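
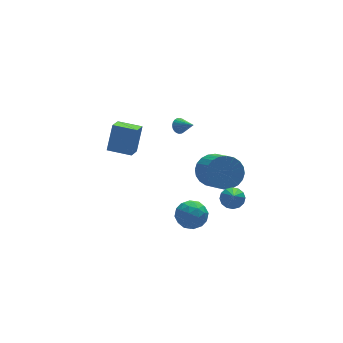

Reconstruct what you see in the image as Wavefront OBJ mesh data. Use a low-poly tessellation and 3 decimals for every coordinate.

v -0.928 -2.171 -1.142
v -0.015 -1.952 -0.909
v -0.785 -3.548 -0.411
v 0.128 -3.329 -0.178
v -0.605 -2.848 0.232
v -0.693 -1.997 -0.22
v -0.107 -3.503 -1.1
v -0.195 -2.652 -1.552
v 0.492 -2.776 -0.882
v 0.185 -2.371 -0.059
v -0.985 -3.129 -1.261
v -1.292 -2.724 -0.438
v -0.484 -1.941 -1.09
v -0.316 -3.559 -0.23
v -0.747 -3.276 0.01
v -0.21 -3.148 0.148
v -0.882 -1.967 -0.685
v -0.346 -1.839 -0.548
v -0.693 -2.365 0.123
v -0.454 -3.661 -0.772
v 0.082 -3.533 -0.635
v -0.59 -2.352 -1.468
v -0.053 -2.224 -1.33
v -0.107 -3.135 -1.443
v 0.351 -2.296 -0.937
v 0.435 -3.105 -0.507
v 0.297 -3.208 -1.049
v 0.245 -2.708 -1.315
v 0.17 -2.058 -0.453
v 0.254 -2.867 -0.024
v -0.177 -2.585 0.217
v -0.228 -2.084 -0.048
v 0.468 -2.542 -0.438
v -1.054 -2.633 -1.296
v -0.97 -3.442 -0.867
v -0.572 -3.416 -1.272
v -0.623 -2.915 -1.537
v -1.235 -2.395 -0.813
v -1.151 -3.204 -0.383
v -1.045 -2.792 -0.005
v -1.097 -2.292 -0.271
v -1.268 -2.958 -0.882
v 2.073 0.02 0.089
v 2.587 -0.544 -0.69
v 2.522 -2.264 0.513
v 2.007 -1.7 1.291
v 2.916 -0.397 -0.462
v 2.85 -2.117 0.741
v 3.116 -0.187 -0.151
v 3.05 -1.908 1.052
v 3.157 0.054 0.197
v 3.091 -1.666 1.399
v 3.033 0.29 0.528
v 2.967 -1.43 1.731
v 2.763 0.486 0.792
v 2.697 -1.235 1.995
v 2.388 0.61 0.949
v 2.322 -1.11 2.152
v 1.965 0.644 0.976
v 1.899 -1.076 2.178
v 1.558 0.584 0.867
v 1.493 -1.136 2.07
v 1.23 0.437 0.639
v 1.164 -1.283 1.842
v 1.03 0.228 0.328
v 0.964 -1.493 1.531
v 0.989 -0.014 -0.019
v 0.923 -1.734 1.183
v 1.113 -0.25 -0.351
v 1.047 -1.97 0.852
v 1.383 -0.445 -0.615
v 1.317 -2.166 0.588
v 1.758 -0.57 -0.772
v 1.692 -2.29 0.431
v 2.181 -0.604 -0.798
v 2.115 -2.324 0.404
v -2.394 0.949 2.074
v -1.854 1.444 3.653
v -3.495 1.841 2.171
v -2.955 2.336 3.75
v -1.805 1.724 1.63
v -1.265 2.219 3.209
v -2.906 2.616 1.727
v -2.366 3.111 3.306
v 1.695 -3.386 0.588
v 2.161 -3.099 1.008
v 1.245 -4.534 1.872
v 1.859 -2.916 1.066
v 1.514 -2.859 0.996
v 1.217 -2.944 0.816
v 1.047 -3.147 0.576
v 1.052 -3.414 0.339
v 1.228 -3.673 0.168
v 1.53 -3.856 0.11
v 1.875 -3.913 0.18
v 2.172 -3.828 0.36
v 2.342 -3.625 0.6
v 2.337 -3.358 0.837
v 1.738 4.24 0.795
v 2.23 4.442 0.703
v 2.222 3.34 1.405
v 2.18 4.538 0.884
v 2.062 4.588 1.052
v 1.895 4.585 1.18
v 1.704 4.53 1.25
v 1.518 4.43 1.25
v 1.366 4.302 1.182
v 1.27 4.164 1.054
v 1.246 4.038 0.887
v 1.296 3.942 0.706
v 1.414 3.892 0.539
v 1.581 3.895 0.41
v 1.772 3.951 0.341
v 1.958 4.05 0.34
v 2.11 4.178 0.409
v 2.206 4.316 0.536
f 1 38 17
f 38 12 41
f 17 41 6
f 38 41 17
f 1 17 13
f 17 6 18
f 13 18 2
f 17 18 13
f 1 13 22
f 13 2 23
f 22 23 8
f 13 23 22
f 1 22 34
f 22 8 37
f 34 37 11
f 22 37 34
f 1 34 38
f 34 11 42
f 38 42 12
f 34 42 38
f 2 18 29
f 18 6 32
f 29 32 10
f 18 32 29
f 6 41 19
f 41 12 40
f 19 40 5
f 41 40 19
f 12 42 39
f 42 11 35
f 39 35 3
f 42 35 39
f 11 37 36
f 37 8 24
f 36 24 7
f 37 24 36
f 8 23 28
f 23 2 25
f 28 25 9
f 23 25 28
f 4 30 16
f 30 10 31
f 16 31 5
f 30 31 16
f 4 16 14
f 16 5 15
f 14 15 3
f 16 15 14
f 4 14 21
f 14 3 20
f 21 20 7
f 14 20 21
f 4 21 26
f 21 7 27
f 26 27 9
f 21 27 26
f 4 26 30
f 26 9 33
f 30 33 10
f 26 33 30
f 5 31 19
f 31 10 32
f 19 32 6
f 31 32 19
f 3 15 39
f 15 5 40
f 39 40 12
f 15 40 39
f 7 20 36
f 20 3 35
f 36 35 11
f 20 35 36
f 9 27 28
f 27 7 24
f 28 24 8
f 27 24 28
f 10 33 29
f 33 9 25
f 29 25 2
f 33 25 29
f 44 43 47
f 44 47 45
f 45 47 48
f 45 48 46
f 47 43 49
f 47 49 48
f 48 49 50
f 48 50 46
f 49 43 51
f 49 51 50
f 50 51 52
f 50 52 46
f 51 43 53
f 51 53 52
f 52 53 54
f 52 54 46
f 53 43 55
f 53 55 54
f 54 55 56
f 54 56 46
f 55 43 57
f 55 57 56
f 56 57 58
f 56 58 46
f 57 43 59
f 57 59 58
f 58 59 60
f 58 60 46
f 59 43 61
f 59 61 60
f 60 61 62
f 60 62 46
f 61 43 63
f 61 63 62
f 62 63 64
f 62 64 46
f 63 43 65
f 63 65 64
f 64 65 66
f 64 66 46
f 65 43 67
f 65 67 66
f 66 67 68
f 66 68 46
f 67 43 69
f 67 69 68
f 68 69 70
f 68 70 46
f 69 43 71
f 69 71 70
f 70 71 72
f 70 72 46
f 71 43 73
f 71 73 72
f 72 73 74
f 72 74 46
f 73 43 75
f 73 75 74
f 74 75 76
f 74 76 46
f 75 43 44
f 75 44 76
f 76 44 45
f 76 45 46
f 78 80 77
f 81 78 77
f 77 80 79
f 79 81 77
f 78 84 80
f 82 78 81
f 82 84 78
f 80 84 79
f 83 81 79
f 79 84 83
f 83 82 81
f 84 82 83
f 86 85 88
f 86 88 87
f 88 85 89
f 88 89 87
f 89 85 90
f 89 90 87
f 90 85 91
f 90 91 87
f 91 85 92
f 91 92 87
f 92 85 93
f 92 93 87
f 93 85 94
f 93 94 87
f 94 85 95
f 94 95 87
f 95 85 96
f 95 96 87
f 96 85 97
f 96 97 87
f 97 85 98
f 97 98 87
f 98 85 86
f 98 86 87
f 100 99 102
f 100 102 101
f 102 99 103
f 102 103 101
f 103 99 104
f 103 104 101
f 104 99 105
f 104 105 101
f 105 99 106
f 105 106 101
f 106 99 107
f 106 107 101
f 107 99 108
f 107 108 101
f 108 99 109
f 108 109 101
f 109 99 110
f 109 110 101
f 110 99 111
f 110 111 101
f 111 99 112
f 111 112 101
f 112 99 113
f 112 113 101
f 113 99 114
f 113 114 101
f 114 99 115
f 114 115 101
f 115 99 116
f 115 116 101
f 116 99 100
f 116 100 101



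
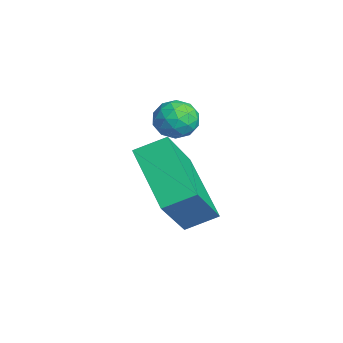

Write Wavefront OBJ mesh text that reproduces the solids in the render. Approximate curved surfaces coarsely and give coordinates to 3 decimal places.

v 1.445 1.332 -4.36
v 2.47 0.539 -2.837
v 1.502 2.233 -3.929
v 2.527 1.44 -2.405
v 3.313 1.72 -5.415
v 4.338 0.927 -3.891
v 3.37 2.621 -4.983
v 4.395 1.828 -3.46
v 2.674 2.104 -1.395
v 3.07 1.607 -1.481
v 2.01 1.693 -2.079
v 2.406 1.196 -2.165
v 2.097 1.268 -1.607
v 2.508 1.522 -1.185
v 2.572 1.778 -2.375
v 2.983 2.032 -1.953
v 3.007 1.406 -2.087
v 2.714 1.09 -1.612
v 2.366 2.21 -1.948
v 2.073 1.894 -1.473
v 2.93 1.892 -1.378
v 2.15 1.408 -2.182
v 1.968 1.45 -1.854
v 2.201 1.158 -1.904
v 2.6 1.841 -1.204
v 2.833 1.549 -1.254
v 2.261 1.35 -1.328
v 2.247 1.751 -2.306
v 2.48 1.459 -2.356
v 2.879 2.142 -1.656
v 3.112 1.85 -1.706
v 2.819 1.95 -2.232
v 3.126 1.481 -1.785
v 2.736 1.239 -2.186
v 2.834 1.582 -2.31
v 3.075 1.731 -2.062
v 2.954 1.296 -1.505
v 2.563 1.054 -1.907
v 2.382 1.096 -1.579
v 2.623 1.245 -1.331
v 2.917 1.177 -1.861
v 2.517 2.246 -1.653
v 2.126 2.004 -2.055
v 2.457 2.055 -2.229
v 2.698 2.204 -1.981
v 2.344 2.061 -1.374
v 1.954 1.819 -1.775
v 2.005 1.569 -1.498
v 2.246 1.718 -1.25
v 2.163 2.123 -1.699
f 2 4 1
f 5 2 1
f 1 4 3
f 3 5 1
f 2 8 4
f 6 2 5
f 6 8 2
f 4 8 3
f 7 5 3
f 3 8 7
f 7 6 5
f 8 6 7
f 9 46 25
f 46 20 49
f 25 49 14
f 46 49 25
f 9 25 21
f 25 14 26
f 21 26 10
f 25 26 21
f 9 21 30
f 21 10 31
f 30 31 16
f 21 31 30
f 9 30 42
f 30 16 45
f 42 45 19
f 30 45 42
f 9 42 46
f 42 19 50
f 46 50 20
f 42 50 46
f 10 26 37
f 26 14 40
f 37 40 18
f 26 40 37
f 14 49 27
f 49 20 48
f 27 48 13
f 49 48 27
f 20 50 47
f 50 19 43
f 47 43 11
f 50 43 47
f 19 45 44
f 45 16 32
f 44 32 15
f 45 32 44
f 16 31 36
f 31 10 33
f 36 33 17
f 31 33 36
f 12 38 24
f 38 18 39
f 24 39 13
f 38 39 24
f 12 24 22
f 24 13 23
f 22 23 11
f 24 23 22
f 12 22 29
f 22 11 28
f 29 28 15
f 22 28 29
f 12 29 34
f 29 15 35
f 34 35 17
f 29 35 34
f 12 34 38
f 34 17 41
f 38 41 18
f 34 41 38
f 13 39 27
f 39 18 40
f 27 40 14
f 39 40 27
f 11 23 47
f 23 13 48
f 47 48 20
f 23 48 47
f 15 28 44
f 28 11 43
f 44 43 19
f 28 43 44
f 17 35 36
f 35 15 32
f 36 32 16
f 35 32 36
f 18 41 37
f 41 17 33
f 37 33 10
f 41 33 37



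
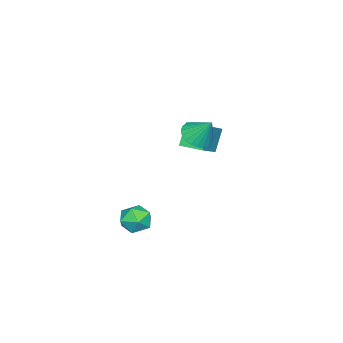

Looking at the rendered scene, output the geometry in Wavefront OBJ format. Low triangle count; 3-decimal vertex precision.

v -4.824 -1.75 -0.334
v -3.546 -1.712 0.469
v -4.848 -0.69 -0.347
v -3.57 -0.652 0.456
v -4.17 -1.748 -1.376
v -2.892 -1.71 -0.573
v -4.194 -0.688 -1.389
v -2.916 -0.65 -0.586
v 1.332 -0.843 -2.786
v 1.824 -1.386 -2.975
v 0.736 -1.634 -2.065
v 1.228 -2.177 -2.254
v 1.453 -1.594 -1.826
v 1.822 -1.106 -2.272
v 0.738 -1.914 -2.768
v 1.107 -1.426 -3.214
v 1.457 -2.048 -2.964
v 1.899 -1.851 -2.382
v 0.661 -1.169 -2.658
v 1.103 -0.972 -2.076
v -2.714 -0.802 0.387
v -2.295 -0.327 -0.015
v -2.586 -0.078 1.373
v -2.563 -0.219 -0.06
v -2.854 -0.199 -0.037
v -3.123 -0.271 0.051
v -3.331 -0.424 0.189
v -3.444 -0.634 0.358
v -3.447 -0.87 0.532
v -3.337 -1.095 0.683
v -3.133 -1.276 0.789
v -2.865 -1.385 0.834
v -2.574 -1.404 0.811
v -2.304 -1.332 0.723
v -2.097 -1.18 0.584
v -1.983 -0.969 0.415
v -1.981 -0.734 0.242
v -2.09 -0.508 0.091
f 2 4 1
f 5 2 1
f 1 4 3
f 3 5 1
f 2 8 4
f 6 2 5
f 6 8 2
f 4 8 3
f 7 5 3
f 3 8 7
f 7 6 5
f 8 6 7
f 9 20 14
f 9 14 10
f 9 10 16
f 9 16 19
f 9 19 20
f 10 14 18
f 14 20 13
f 20 19 11
f 19 16 15
f 16 10 17
f 12 18 13
f 12 13 11
f 12 11 15
f 12 15 17
f 12 17 18
f 13 18 14
f 11 13 20
f 15 11 19
f 17 15 16
f 18 17 10
f 22 21 24
f 22 24 23
f 24 21 25
f 24 25 23
f 25 21 26
f 25 26 23
f 26 21 27
f 26 27 23
f 27 21 28
f 27 28 23
f 28 21 29
f 28 29 23
f 29 21 30
f 29 30 23
f 30 21 31
f 30 31 23
f 31 21 32
f 31 32 23
f 32 21 33
f 32 33 23
f 33 21 34
f 33 34 23
f 34 21 35
f 34 35 23
f 35 21 36
f 35 36 23
f 36 21 37
f 36 37 23
f 37 21 38
f 37 38 23
f 38 21 22
f 38 22 23



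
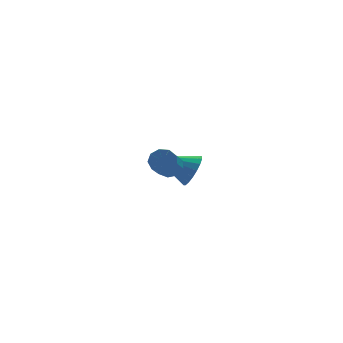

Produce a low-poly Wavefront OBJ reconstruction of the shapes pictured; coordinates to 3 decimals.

v -0.569 -3.079 2.545
v -0.079 -3.151 2.76
v -0.721 -4.453 3.789
v -1.211 -4.381 3.575
v -0.267 -2.902 2.957
v -0.91 -4.204 3.986
v -0.597 -2.736 2.962
v -1.24 -4.038 3.991
v -0.914 -2.73 2.771
v -1.556 -4.033 3.8
v -1.069 -2.888 2.475
v -1.711 -4.19 3.504
v -0.99 -3.134 2.212
v -1.632 -4.437 3.241
v -0.714 -3.355 2.105
v -1.356 -4.658 3.134
v -0.37 -3.447 2.204
v -1.012 -4.749 3.233
v -0.119 -3.366 2.463
v -0.761 -4.668 3.492
v 1.551 0.771 -0.043
v 1.964 0.906 0.64
v 0.149 1.289 0.703
v 1.989 1.221 0.468
v 1.927 1.448 0.194
v 1.791 1.541 -0.126
v 1.606 1.481 -0.43
v 1.411 1.28 -0.658
v 1.244 0.979 -0.763
v 1.137 0.637 -0.727
v 1.112 0.321 -0.554
v 1.174 0.095 -0.281
v 1.311 0.002 0.039
v 1.495 0.062 0.344
v 1.69 0.262 0.571
v 1.858 0.563 0.677
f 2 1 5
f 2 5 3
f 3 5 6
f 3 6 4
f 5 1 7
f 5 7 6
f 6 7 8
f 6 8 4
f 7 1 9
f 7 9 8
f 8 9 10
f 8 10 4
f 9 1 11
f 9 11 10
f 10 11 12
f 10 12 4
f 11 1 13
f 11 13 12
f 12 13 14
f 12 14 4
f 13 1 15
f 13 15 14
f 14 15 16
f 14 16 4
f 15 1 17
f 15 17 16
f 16 17 18
f 16 18 4
f 17 1 19
f 17 19 18
f 18 19 20
f 18 20 4
f 19 1 2
f 19 2 20
f 20 2 3
f 20 3 4
f 22 21 24
f 22 24 23
f 24 21 25
f 24 25 23
f 25 21 26
f 25 26 23
f 26 21 27
f 26 27 23
f 27 21 28
f 27 28 23
f 28 21 29
f 28 29 23
f 29 21 30
f 29 30 23
f 30 21 31
f 30 31 23
f 31 21 32
f 31 32 23
f 32 21 33
f 32 33 23
f 33 21 34
f 33 34 23
f 34 21 35
f 34 35 23
f 35 21 36
f 35 36 23
f 36 21 22
f 36 22 23



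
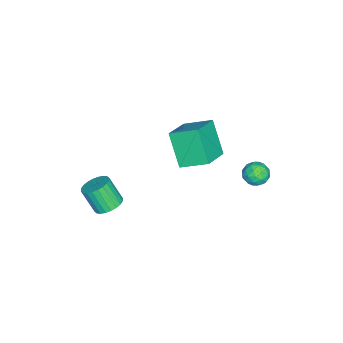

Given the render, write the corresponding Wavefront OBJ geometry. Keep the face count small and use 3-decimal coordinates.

v 2.606 -2.516 1.271
v 3.254 -2.875 1.148
v 3.081 -3.603 2.367
v 2.434 -3.244 2.489
v 3.345 -2.642 1.3
v 3.172 -3.37 2.519
v 3.324 -2.39 1.448
v 3.151 -3.118 2.666
v 3.194 -2.157 1.568
v 3.021 -2.885 2.787
v 2.974 -1.979 1.643
v 2.802 -2.707 2.862
v 2.699 -1.883 1.662
v 2.526 -2.611 2.881
v 2.409 -1.883 1.621
v 2.236 -2.611 2.84
v 2.149 -1.979 1.526
v 1.976 -2.707 2.745
v 1.959 -2.157 1.393
v 1.786 -2.885 2.612
v 1.868 -2.39 1.241
v 1.695 -3.118 2.46
v 1.889 -2.642 1.094
v 1.716 -3.37 2.312
v 2.019 -2.875 0.973
v 1.846 -3.603 2.192
v 2.238 -3.053 0.898
v 2.066 -3.781 2.117
v 2.514 -3.149 0.879
v 2.341 -3.877 2.098
v 2.804 -3.149 0.92
v 2.631 -3.877 2.139
v 3.064 -3.053 1.015
v 2.891 -3.781 2.234
v -0.329 -0.554 4.719
v -0.459 0.854 5.377
v -1.936 -0.357 3.979
v -2.066 1.051 4.637
v 0.506 0.269 3.123
v 0.376 1.677 3.781
v -1.101 0.466 2.383
v -1.231 1.874 3.041
v -2.437 3.318 1.645
v -1.92 3.8 1.808
v -1.76 2.88 0.792
v -1.243 3.362 0.955
v -1.396 2.825 1.418
v -1.815 3.096 1.945
v -1.865 3.584 0.655
v -2.284 3.855 1.182
v -1.567 3.965 1.196
v -1.277 3.496 1.667
v -2.403 3.184 0.933
v -2.113 2.715 1.404
v -2.238 3.598 1.801
v -1.442 3.082 0.799
v -1.532 2.767 1.071
v -1.228 3.05 1.166
v -2.176 3.184 1.882
v -1.872 3.467 1.977
v -1.564 2.894 1.748
v -1.808 3.213 0.623
v -1.504 3.496 0.718
v -2.452 3.63 1.434
v -2.148 3.913 1.529
v -2.116 3.786 0.852
v -1.727 3.978 1.537
v -1.328 3.72 1.036
v -1.694 3.851 0.86
v -1.94 4.01 1.169
v -1.556 3.702 1.814
v -1.158 3.444 1.313
v -1.248 3.129 1.585
v -1.494 3.288 1.895
v -1.348 3.799 1.455
v -2.522 3.236 1.287
v -2.124 2.978 0.786
v -2.186 3.392 0.705
v -2.432 3.551 1.015
v -2.352 2.96 1.564
v -1.953 2.702 1.063
v -1.74 2.67 1.431
v -1.986 2.829 1.74
v -2.332 2.881 1.145
f 2 1 5
f 2 5 3
f 3 5 6
f 3 6 4
f 5 1 7
f 5 7 6
f 6 7 8
f 6 8 4
f 7 1 9
f 7 9 8
f 8 9 10
f 8 10 4
f 9 1 11
f 9 11 10
f 10 11 12
f 10 12 4
f 11 1 13
f 11 13 12
f 12 13 14
f 12 14 4
f 13 1 15
f 13 15 14
f 14 15 16
f 14 16 4
f 15 1 17
f 15 17 16
f 16 17 18
f 16 18 4
f 17 1 19
f 17 19 18
f 18 19 20
f 18 20 4
f 19 1 21
f 19 21 20
f 20 21 22
f 20 22 4
f 21 1 23
f 21 23 22
f 22 23 24
f 22 24 4
f 23 1 25
f 23 25 24
f 24 25 26
f 24 26 4
f 25 1 27
f 25 27 26
f 26 27 28
f 26 28 4
f 27 1 29
f 27 29 28
f 28 29 30
f 28 30 4
f 29 1 31
f 29 31 30
f 30 31 32
f 30 32 4
f 31 1 33
f 31 33 32
f 32 33 34
f 32 34 4
f 33 1 2
f 33 2 34
f 34 2 3
f 34 3 4
f 36 38 35
f 39 36 35
f 35 38 37
f 37 39 35
f 36 42 38
f 40 36 39
f 40 42 36
f 38 42 37
f 41 39 37
f 37 42 41
f 41 40 39
f 42 40 41
f 43 80 59
f 80 54 83
f 59 83 48
f 80 83 59
f 43 59 55
f 59 48 60
f 55 60 44
f 59 60 55
f 43 55 64
f 55 44 65
f 64 65 50
f 55 65 64
f 43 64 76
f 64 50 79
f 76 79 53
f 64 79 76
f 43 76 80
f 76 53 84
f 80 84 54
f 76 84 80
f 44 60 71
f 60 48 74
f 71 74 52
f 60 74 71
f 48 83 61
f 83 54 82
f 61 82 47
f 83 82 61
f 54 84 81
f 84 53 77
f 81 77 45
f 84 77 81
f 53 79 78
f 79 50 66
f 78 66 49
f 79 66 78
f 50 65 70
f 65 44 67
f 70 67 51
f 65 67 70
f 46 72 58
f 72 52 73
f 58 73 47
f 72 73 58
f 46 58 56
f 58 47 57
f 56 57 45
f 58 57 56
f 46 56 63
f 56 45 62
f 63 62 49
f 56 62 63
f 46 63 68
f 63 49 69
f 68 69 51
f 63 69 68
f 46 68 72
f 68 51 75
f 72 75 52
f 68 75 72
f 47 73 61
f 73 52 74
f 61 74 48
f 73 74 61
f 45 57 81
f 57 47 82
f 81 82 54
f 57 82 81
f 49 62 78
f 62 45 77
f 78 77 53
f 62 77 78
f 51 69 70
f 69 49 66
f 70 66 50
f 69 66 70
f 52 75 71
f 75 51 67
f 71 67 44
f 75 67 71



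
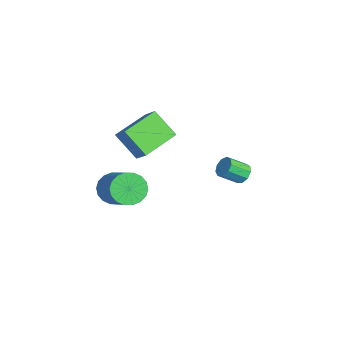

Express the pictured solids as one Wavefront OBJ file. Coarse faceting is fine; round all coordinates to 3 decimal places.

v -1.435 -2.903 1.814
v -1.039 -3.533 1.402
v 0.71 -3.267 2.674
v 0.315 -2.637 3.086
v -0.941 -3.227 1.202
v 0.809 -2.961 2.475
v -0.94 -2.857 1.124
v 0.809 -2.59 2.397
v -1.038 -2.496 1.182
v 0.712 -2.23 2.455
v -1.214 -2.216 1.366
v 0.536 -1.949 2.638
v -1.433 -2.071 1.638
v 0.316 -1.805 2.91
v -1.653 -2.092 1.945
v 0.096 -1.826 3.217
v -1.83 -2.273 2.226
v -0.081 -2.007 3.498
v -1.929 -2.579 2.425
v -0.179 -2.313 3.698
v -1.929 -2.95 2.503
v -0.18 -2.683 3.776
v -1.832 -3.31 2.445
v -0.082 -3.044 3.718
v -1.656 -3.591 2.262
v 0.094 -3.324 3.534
v -1.436 -3.735 1.99
v 0.313 -3.469 3.262
v -1.216 -3.714 1.683
v 0.533 -3.448 2.955
v -3.079 -1.605 2.365
v -3.878 -2.395 3.517
v -4.093 -0.009 2.754
v -4.893 -0.8 3.907
v -2.367 -1.32 3.053
v -3.167 -2.111 4.206
v -3.382 0.275 3.443
v -4.181 -0.515 4.595
v -3.121 3.31 0.433
v -2.76 3.576 0.785
v -2.737 2.656 1.458
v -3.099 2.39 1.107
v -3.127 3.646 0.893
v -3.105 2.727 1.567
v -3.492 3.56 0.787
v -3.47 2.64 1.46
v -3.683 3.356 0.515
v -3.661 2.436 1.188
v -3.612 3.131 0.205
v -3.589 2.211 0.878
v -3.31 2.989 0.002
v -3.288 2.07 0.675
v -2.921 2.998 0.001
v -2.898 2.078 0.674
v -2.625 3.153 0.202
v -2.602 2.233 0.875
v -2.561 3.381 0.512
v -2.539 2.461 1.185
f 2 1 5
f 2 5 3
f 3 5 6
f 3 6 4
f 5 1 7
f 5 7 6
f 6 7 8
f 6 8 4
f 7 1 9
f 7 9 8
f 8 9 10
f 8 10 4
f 9 1 11
f 9 11 10
f 10 11 12
f 10 12 4
f 11 1 13
f 11 13 12
f 12 13 14
f 12 14 4
f 13 1 15
f 13 15 14
f 14 15 16
f 14 16 4
f 15 1 17
f 15 17 16
f 16 17 18
f 16 18 4
f 17 1 19
f 17 19 18
f 18 19 20
f 18 20 4
f 19 1 21
f 19 21 20
f 20 21 22
f 20 22 4
f 21 1 23
f 21 23 22
f 22 23 24
f 22 24 4
f 23 1 25
f 23 25 24
f 24 25 26
f 24 26 4
f 25 1 27
f 25 27 26
f 26 27 28
f 26 28 4
f 27 1 29
f 27 29 28
f 28 29 30
f 28 30 4
f 29 1 2
f 29 2 30
f 30 2 3
f 30 3 4
f 32 34 31
f 35 32 31
f 31 34 33
f 33 35 31
f 32 38 34
f 36 32 35
f 36 38 32
f 34 38 33
f 37 35 33
f 33 38 37
f 37 36 35
f 38 36 37
f 40 39 43
f 40 43 41
f 41 43 44
f 41 44 42
f 43 39 45
f 43 45 44
f 44 45 46
f 44 46 42
f 45 39 47
f 45 47 46
f 46 47 48
f 46 48 42
f 47 39 49
f 47 49 48
f 48 49 50
f 48 50 42
f 49 39 51
f 49 51 50
f 50 51 52
f 50 52 42
f 51 39 53
f 51 53 52
f 52 53 54
f 52 54 42
f 53 39 55
f 53 55 54
f 54 55 56
f 54 56 42
f 55 39 57
f 55 57 56
f 56 57 58
f 56 58 42
f 57 39 40
f 57 40 58
f 58 40 41
f 58 41 42



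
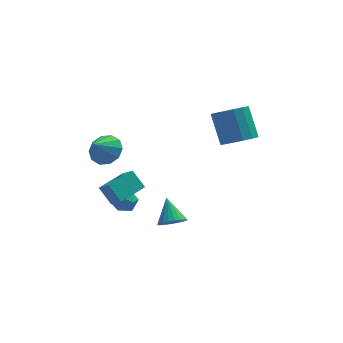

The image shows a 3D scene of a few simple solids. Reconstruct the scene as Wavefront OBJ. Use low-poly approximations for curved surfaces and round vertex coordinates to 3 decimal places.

v 4 0.083 1.41
v 4.482 0.916 0.898
v 4.102 2.169 2.578
v 3.62 1.337 3.09
v 3.939 0.949 0.75
v 3.558 2.202 2.43
v 3.412 0.75 0.78
v 3.031 2.003 2.459
v 3.042 0.372 0.978
v 2.662 1.625 2.658
v 2.929 -0.083 1.292
v 2.549 1.17 2.972
v 3.104 -0.493 1.637
v 2.723 0.76 3.317
v 3.518 -0.749 1.922
v 3.138 0.504 3.602
v 4.062 -0.782 2.07
v 3.681 0.471 3.75
v 4.589 -0.583 2.041
v 4.208 0.67 3.72
v 4.958 -0.205 1.842
v 4.578 1.048 3.522
v 5.071 0.25 1.528
v 4.691 1.503 3.208
v 4.897 0.66 1.183
v 4.516 1.913 2.863
v -3.307 -2.41 -1.273
v -3.904 -1.832 -0.313
v -1.905 -1.263 -1.092
v -2.503 -0.685 -0.132
v -2.837 -3.095 -0.568
v -3.435 -2.517 0.392
v -1.436 -1.948 -0.387
v -2.033 -1.37 0.573
v -3.207 1.984 -0.11
v -2.393 2.136 0.536
v -3.953 1.216 1.01
v -2.802 2.636 0.607
v -3.365 2.886 0.403
v -3.867 2.792 0.004
v -4.118 2.389 -0.439
v -4.02 1.832 -0.756
v -3.612 1.332 -0.827
v -3.049 1.082 -0.624
v -2.546 1.176 -0.224
v -2.296 1.579 0.219
v 0.032 -2.121 -3.372
v 0.853 -1.949 -3.42
v -0.152 -0.919 -2.228
v 0.72 -1.737 -3.664
v 0.469 -1.592 -3.858
v 0.141 -1.538 -3.967
v -0.205 -1.584 -3.974
v -0.51 -1.724 -3.876
v -0.721 -1.932 -3.692
v -0.802 -2.173 -3.452
v -0.739 -2.405 -3.199
v -0.543 -2.587 -2.975
v -0.247 -2.689 -2.82
v 0.098 -2.693 -2.761
v 0.43 -2.598 -2.807
v 0.694 -2.42 -2.951
v 0.844 -2.191 -3.168
v -2.01 1.221 -4.334
v -1.504 0.921 -3.719
v -3.116 0.779 -3.641
v -2.61 0.479 -3.026
v -2.689 1.319 -3.139
v -2.006 1.592 -3.568
v -2.614 0.108 -3.792
v -1.931 0.381 -4.221
v -1.877 0.233 -3.384
v -1.924 0.981 -2.98
v -2.696 0.719 -4.38
v -2.743 1.467 -3.976
f 2 1 5
f 2 5 3
f 3 5 6
f 3 6 4
f 5 1 7
f 5 7 6
f 6 7 8
f 6 8 4
f 7 1 9
f 7 9 8
f 8 9 10
f 8 10 4
f 9 1 11
f 9 11 10
f 10 11 12
f 10 12 4
f 11 1 13
f 11 13 12
f 12 13 14
f 12 14 4
f 13 1 15
f 13 15 14
f 14 15 16
f 14 16 4
f 15 1 17
f 15 17 16
f 16 17 18
f 16 18 4
f 17 1 19
f 17 19 18
f 18 19 20
f 18 20 4
f 19 1 21
f 19 21 20
f 20 21 22
f 20 22 4
f 21 1 23
f 21 23 22
f 22 23 24
f 22 24 4
f 23 1 25
f 23 25 24
f 24 25 26
f 24 26 4
f 25 1 2
f 25 2 26
f 26 2 3
f 26 3 4
f 28 30 27
f 31 28 27
f 27 30 29
f 29 31 27
f 28 34 30
f 32 28 31
f 32 34 28
f 30 34 29
f 33 31 29
f 29 34 33
f 33 32 31
f 34 32 33
f 36 35 38
f 36 38 37
f 38 35 39
f 38 39 37
f 39 35 40
f 39 40 37
f 40 35 41
f 40 41 37
f 41 35 42
f 41 42 37
f 42 35 43
f 42 43 37
f 43 35 44
f 43 44 37
f 44 35 45
f 44 45 37
f 45 35 46
f 45 46 37
f 46 35 36
f 46 36 37
f 48 47 50
f 48 50 49
f 50 47 51
f 50 51 49
f 51 47 52
f 51 52 49
f 52 47 53
f 52 53 49
f 53 47 54
f 53 54 49
f 54 47 55
f 54 55 49
f 55 47 56
f 55 56 49
f 56 47 57
f 56 57 49
f 57 47 58
f 57 58 49
f 58 47 59
f 58 59 49
f 59 47 60
f 59 60 49
f 60 47 61
f 60 61 49
f 61 47 62
f 61 62 49
f 62 47 63
f 62 63 49
f 63 47 48
f 63 48 49
f 64 75 69
f 64 69 65
f 64 65 71
f 64 71 74
f 64 74 75
f 65 69 73
f 69 75 68
f 75 74 66
f 74 71 70
f 71 65 72
f 67 73 68
f 67 68 66
f 67 66 70
f 67 70 72
f 67 72 73
f 68 73 69
f 66 68 75
f 70 66 74
f 72 70 71
f 73 72 65



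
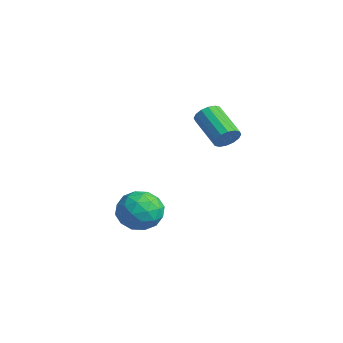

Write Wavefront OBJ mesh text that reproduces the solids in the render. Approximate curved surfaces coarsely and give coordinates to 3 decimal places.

v 0.498 -1.523 -0.165
v 1.467 -1.754 -0.938
v -0.247 -3.386 -0.542
v 0.722 -3.617 -1.315
v 0.916 -3.519 -0.072
v 1.377 -2.368 0.161
v -0.157 -2.772 -1.641
v 0.304 -1.621 -1.408
v 1.063 -2.526 -1.85
v 1.726 -2.988 -0.881
v -0.506 -2.152 -0.599
v 0.157 -2.614 0.37
v 1.048 -1.475 -0.518
v 0.172 -3.665 -0.962
v 0.286 -3.607 -0.231
v 0.856 -3.743 -0.686
v 0.995 -1.836 0.128
v 1.565 -1.971 -0.327
v 1.241 -3.009 0.182
v -0.345 -3.169 -1.153
v 0.225 -3.304 -1.608
v 0.364 -1.397 -0.794
v 0.934 -1.533 -1.249
v -0.021 -2.131 -1.662
v 1.38 -2.065 -1.509
v 0.942 -3.16 -1.731
v 0.425 -2.663 -1.922
v 0.696 -1.987 -1.785
v 1.77 -2.336 -0.94
v 1.332 -3.431 -1.161
v 1.446 -3.373 -0.431
v 1.717 -2.697 -0.294
v 1.532 -2.79 -1.476
v -0.112 -1.709 -0.319
v -0.55 -2.804 -0.54
v -0.497 -2.443 -1.186
v -0.226 -1.767 -1.049
v 0.278 -1.98 0.251
v -0.16 -3.075 0.029
v 0.524 -3.153 0.305
v 0.795 -2.477 0.442
v -0.312 -2.35 -0.004
v -2.503 3.742 1.646
v -2.113 3.575 2.313
v -4.007 3.412 3.38
v -4.397 3.578 2.714
v -2.15 3.983 2.31
v -4.043 3.819 3.378
v -2.281 4.325 2.13
v -4.174 4.162 3.198
v -2.472 4.512 1.82
v -4.365 4.348 2.888
v -2.671 4.492 1.463
v -4.565 4.328 2.531
v -2.825 4.271 1.156
v -4.719 4.107 2.224
v -2.893 3.908 0.98
v -4.787 3.745 2.047
v -2.857 3.501 0.982
v -4.75 3.337 2.05
v -2.726 3.158 1.162
v -4.619 2.995 2.23
v -2.535 2.972 1.472
v -4.428 2.808 2.54
v -2.335 2.992 1.829
v -4.229 2.828 2.897
v -2.181 3.213 2.136
v -4.075 3.049 3.204
f 1 38 17
f 38 12 41
f 17 41 6
f 38 41 17
f 1 17 13
f 17 6 18
f 13 18 2
f 17 18 13
f 1 13 22
f 13 2 23
f 22 23 8
f 13 23 22
f 1 22 34
f 22 8 37
f 34 37 11
f 22 37 34
f 1 34 38
f 34 11 42
f 38 42 12
f 34 42 38
f 2 18 29
f 18 6 32
f 29 32 10
f 18 32 29
f 6 41 19
f 41 12 40
f 19 40 5
f 41 40 19
f 12 42 39
f 42 11 35
f 39 35 3
f 42 35 39
f 11 37 36
f 37 8 24
f 36 24 7
f 37 24 36
f 8 23 28
f 23 2 25
f 28 25 9
f 23 25 28
f 4 30 16
f 30 10 31
f 16 31 5
f 30 31 16
f 4 16 14
f 16 5 15
f 14 15 3
f 16 15 14
f 4 14 21
f 14 3 20
f 21 20 7
f 14 20 21
f 4 21 26
f 21 7 27
f 26 27 9
f 21 27 26
f 4 26 30
f 26 9 33
f 30 33 10
f 26 33 30
f 5 31 19
f 31 10 32
f 19 32 6
f 31 32 19
f 3 15 39
f 15 5 40
f 39 40 12
f 15 40 39
f 7 20 36
f 20 3 35
f 36 35 11
f 20 35 36
f 9 27 28
f 27 7 24
f 28 24 8
f 27 24 28
f 10 33 29
f 33 9 25
f 29 25 2
f 33 25 29
f 44 43 47
f 44 47 45
f 45 47 48
f 45 48 46
f 47 43 49
f 47 49 48
f 48 49 50
f 48 50 46
f 49 43 51
f 49 51 50
f 50 51 52
f 50 52 46
f 51 43 53
f 51 53 52
f 52 53 54
f 52 54 46
f 53 43 55
f 53 55 54
f 54 55 56
f 54 56 46
f 55 43 57
f 55 57 56
f 56 57 58
f 56 58 46
f 57 43 59
f 57 59 58
f 58 59 60
f 58 60 46
f 59 43 61
f 59 61 60
f 60 61 62
f 60 62 46
f 61 43 63
f 61 63 62
f 62 63 64
f 62 64 46
f 63 43 65
f 63 65 64
f 64 65 66
f 64 66 46
f 65 43 67
f 65 67 66
f 66 67 68
f 66 68 46
f 67 43 44
f 67 44 68
f 68 44 45
f 68 45 46



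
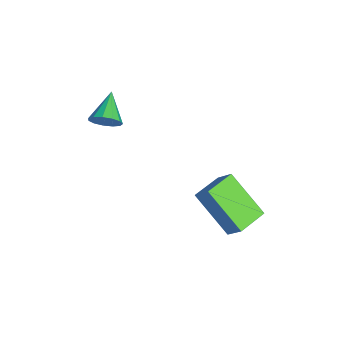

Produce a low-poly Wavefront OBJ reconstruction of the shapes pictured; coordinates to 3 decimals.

v 3.158 3.601 -4.806
v 1.991 2.515 -3.408
v 3.696 4.017 -4.033
v 2.529 2.932 -2.635
v 4.011 2.608 -4.865
v 2.844 1.523 -3.467
v 4.549 3.025 -4.092
v 3.382 1.939 -2.694
v 1.037 -1.6 -0.315
v 1.345 -1.081 -0.047
v -0.137 -1.24 0.335
v 1.202 -0.963 -0.369
v 1.007 -1.047 -0.675
v 0.822 -1.306 -0.866
v 0.705 -1.659 -0.882
v 0.694 -1.993 -0.719
v 0.791 -2.202 -0.427
v 0.967 -2.219 -0.1
v 1.165 -2.04 0.159
v 1.323 -1.721 0.267
v 1.39 -1.364 0.191
f 2 4 1
f 5 2 1
f 1 4 3
f 3 5 1
f 2 8 4
f 6 2 5
f 6 8 2
f 4 8 3
f 7 5 3
f 3 8 7
f 7 6 5
f 8 6 7
f 10 9 12
f 10 12 11
f 12 9 13
f 12 13 11
f 13 9 14
f 13 14 11
f 14 9 15
f 14 15 11
f 15 9 16
f 15 16 11
f 16 9 17
f 16 17 11
f 17 9 18
f 17 18 11
f 18 9 19
f 18 19 11
f 19 9 20
f 19 20 11
f 20 9 21
f 20 21 11
f 21 9 10
f 21 10 11



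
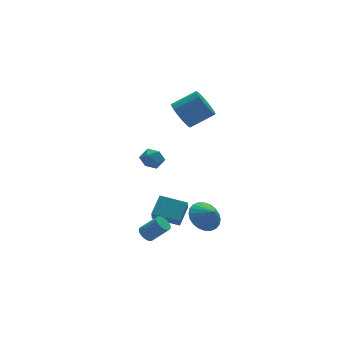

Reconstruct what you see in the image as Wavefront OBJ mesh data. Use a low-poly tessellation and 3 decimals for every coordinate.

v -0.96 0.708 -0.539
v -0.365 0.823 -0.034
v -0.235 -0.103 -1.206
v 0.36 0.012 -0.701
v -0.287 -0.374 -0.467
v -0.735 0.127 -0.055
v 0.135 0.593 -1.185
v -0.313 1.094 -0.773
v 0.311 0.752 -0.433
v 0.051 0.155 0.01
v -0.651 0.565 -1.25
v -0.911 -0.032 -0.807
v -0.023 -2.785 -4.442
v -0.258 -3.26 -3.678
v -1.263 -1.704 -4.153
v -1.498 -2.179 -3.389
v 0.858 -1.981 -3.671
v 0.623 -2.456 -2.907
v -0.382 -0.9 -3.382
v -0.617 -1.375 -2.618
v -2.305 -3.229 -4.197
v -1.92 -2.844 -4.325
v -1.089 -3.346 -3.33
v -1.475 -3.731 -3.203
v -2.037 -2.738 -4.174
v -1.206 -3.24 -3.179
v -2.195 -2.707 -4.026
v -1.364 -3.209 -3.031
v -2.37 -2.756 -3.905
v -1.539 -3.258 -2.91
v -2.535 -2.877 -3.828
v -1.704 -3.379 -2.833
v -2.665 -3.051 -3.807
v -1.834 -3.553 -2.812
v -2.741 -3.252 -3.846
v -1.91 -3.754 -2.851
v -2.75 -3.45 -3.938
v -1.919 -3.952 -2.943
v -2.691 -3.614 -4.07
v -1.86 -4.116 -3.075
v -2.574 -3.72 -4.221
v -1.743 -4.222 -3.226
v -2.416 -3.751 -4.369
v -1.585 -4.253 -3.374
v -2.241 -3.702 -4.49
v -1.41 -4.204 -3.495
v -2.076 -3.581 -4.567
v -1.245 -4.083 -3.572
v -1.946 -3.407 -4.588
v -1.115 -3.909 -3.593
v -1.87 -3.206 -4.549
v -1.039 -3.708 -3.554
v -1.861 -3.008 -4.457
v -1.03 -3.51 -3.462
v 1.421 0.191 2.61
v 1.957 0.229 1.779
v 3.375 -0.093 2.678
v 2.839 -0.131 3.51
v 1.966 0.621 1.904
v 3.384 0.299 2.804
v 1.881 0.938 2.152
v 3.299 0.617 3.052
v 1.716 1.127 2.479
v 3.134 0.805 3.379
v 1.5 1.153 2.829
v 2.919 0.831 3.728
v 1.271 1.013 3.141
v 2.689 0.692 4.04
v 1.067 0.731 3.361
v 2.486 0.409 4.26
v 0.925 0.356 3.451
v 2.343 0.034 4.351
v 0.868 -0.048 3.396
v 2.286 -0.37 4.296
v 0.907 -0.411 3.205
v 2.325 -0.733 4.105
v 1.035 -0.67 2.911
v 2.453 -0.991 3.811
v 1.229 -0.779 2.565
v 2.648 -1.101 3.465
v 1.457 -0.721 2.227
v 2.875 -1.043 3.127
v 1.678 -0.506 1.955
v 3.096 -0.827 2.855
v 1.855 -0.17 1.797
v 3.273 -0.491 2.696
v 1.661 -2.51 -4.355
v 2.619 -2.623 -4.819
v 1.939 -3.15 -3.625
v 2.69 -2.301 -4.563
v 2.604 -2.011 -4.276
v 2.375 -1.796 -4
v 2.037 -1.69 -3.779
v 1.642 -1.709 -3.646
v 1.25 -1.85 -3.62
v 0.92 -2.091 -3.706
v 0.704 -2.396 -3.892
v 0.633 -2.719 -4.147
v 0.718 -3.009 -4.435
v 0.947 -3.224 -4.71
v 1.285 -3.33 -4.931
v 1.68 -3.311 -5.065
v 2.073 -3.17 -5.09
v 2.402 -2.928 -5.004
f 1 12 6
f 1 6 2
f 1 2 8
f 1 8 11
f 1 11 12
f 2 6 10
f 6 12 5
f 12 11 3
f 11 8 7
f 8 2 9
f 4 10 5
f 4 5 3
f 4 3 7
f 4 7 9
f 4 9 10
f 5 10 6
f 3 5 12
f 7 3 11
f 9 7 8
f 10 9 2
f 14 16 13
f 17 14 13
f 13 16 15
f 15 17 13
f 14 20 16
f 18 14 17
f 18 20 14
f 16 20 15
f 19 17 15
f 15 20 19
f 19 18 17
f 20 18 19
f 22 21 25
f 22 25 23
f 23 25 26
f 23 26 24
f 25 21 27
f 25 27 26
f 26 27 28
f 26 28 24
f 27 21 29
f 27 29 28
f 28 29 30
f 28 30 24
f 29 21 31
f 29 31 30
f 30 31 32
f 30 32 24
f 31 21 33
f 31 33 32
f 32 33 34
f 32 34 24
f 33 21 35
f 33 35 34
f 34 35 36
f 34 36 24
f 35 21 37
f 35 37 36
f 36 37 38
f 36 38 24
f 37 21 39
f 37 39 38
f 38 39 40
f 38 40 24
f 39 21 41
f 39 41 40
f 40 41 42
f 40 42 24
f 41 21 43
f 41 43 42
f 42 43 44
f 42 44 24
f 43 21 45
f 43 45 44
f 44 45 46
f 44 46 24
f 45 21 47
f 45 47 46
f 46 47 48
f 46 48 24
f 47 21 49
f 47 49 48
f 48 49 50
f 48 50 24
f 49 21 51
f 49 51 50
f 50 51 52
f 50 52 24
f 51 21 53
f 51 53 52
f 52 53 54
f 52 54 24
f 53 21 22
f 53 22 54
f 54 22 23
f 54 23 24
f 56 55 59
f 56 59 57
f 57 59 60
f 57 60 58
f 59 55 61
f 59 61 60
f 60 61 62
f 60 62 58
f 61 55 63
f 61 63 62
f 62 63 64
f 62 64 58
f 63 55 65
f 63 65 64
f 64 65 66
f 64 66 58
f 65 55 67
f 65 67 66
f 66 67 68
f 66 68 58
f 67 55 69
f 67 69 68
f 68 69 70
f 68 70 58
f 69 55 71
f 69 71 70
f 70 71 72
f 70 72 58
f 71 55 73
f 71 73 72
f 72 73 74
f 72 74 58
f 73 55 75
f 73 75 74
f 74 75 76
f 74 76 58
f 75 55 77
f 75 77 76
f 76 77 78
f 76 78 58
f 77 55 79
f 77 79 78
f 78 79 80
f 78 80 58
f 79 55 81
f 79 81 80
f 80 81 82
f 80 82 58
f 81 55 83
f 81 83 82
f 82 83 84
f 82 84 58
f 83 55 85
f 83 85 84
f 84 85 86
f 84 86 58
f 85 55 56
f 85 56 86
f 86 56 57
f 86 57 58
f 88 87 90
f 88 90 89
f 90 87 91
f 90 91 89
f 91 87 92
f 91 92 89
f 92 87 93
f 92 93 89
f 93 87 94
f 93 94 89
f 94 87 95
f 94 95 89
f 95 87 96
f 95 96 89
f 96 87 97
f 96 97 89
f 97 87 98
f 97 98 89
f 98 87 99
f 98 99 89
f 99 87 100
f 99 100 89
f 100 87 101
f 100 101 89
f 101 87 102
f 101 102 89
f 102 87 103
f 102 103 89
f 103 87 104
f 103 104 89
f 104 87 88
f 104 88 89



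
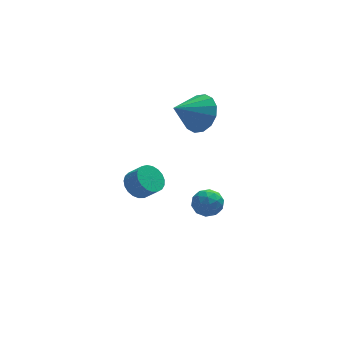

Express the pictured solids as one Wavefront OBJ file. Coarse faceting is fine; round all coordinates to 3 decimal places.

v -2.822 3.193 -2.933
v -2.382 2.832 -3.495
v -1.838 2.365 -2.769
v -2.278 2.727 -2.207
v -2.211 3.112 -3.443
v -1.667 2.646 -2.717
v -2.146 3.407 -3.303
v -1.601 2.941 -2.577
v -2.197 3.664 -3.099
v -1.653 3.198 -2.373
v -2.357 3.84 -2.866
v -1.813 3.374 -2.14
v -2.597 3.905 -2.645
v -2.052 3.439 -1.919
v -2.876 3.846 -2.473
v -2.331 3.38 -1.748
v -3.146 3.674 -2.381
v -2.601 3.208 -1.656
v -3.359 3.419 -2.385
v -2.815 2.953 -1.659
v -3.48 3.125 -2.483
v -2.936 2.659 -1.757
v -3.487 2.843 -2.659
v -2.943 2.377 -1.933
v -3.379 2.621 -2.882
v -2.835 2.155 -2.156
v -3.175 2.498 -3.114
v -2.631 2.032 -2.388
v -2.91 2.496 -3.315
v -2.365 2.03 -2.589
v -2.63 2.613 -3.45
v -2.085 2.147 -2.724
v -1.181 -1.771 0.02
v -0.429 -1.79 0.101
v -1.151 -2.87 -0.521
v -0.399 -2.889 -0.44
v -0.847 -2.94 0.169
v -0.865 -2.261 0.503
v -0.715 -2.399 -0.923
v -0.733 -1.72 -0.589
v -0.141 -2.179 -0.482
v -0.222 -2.513 0.193
v -1.358 -2.147 -0.613
v -1.439 -2.481 0.062
v -0.807 -1.684 0.108
v -0.773 -2.976 -0.528
v -1.036 -3.006 -0.17
v -0.593 -3.017 -0.123
v -1.064 -1.961 0.344
v -0.621 -1.972 0.392
v -0.867 -2.648 0.431
v -0.959 -2.688 -0.812
v -0.516 -2.699 -0.764
v -0.987 -1.643 -0.297
v -0.544 -1.654 -0.25
v -0.713 -2.012 -0.851
v -0.196 -1.924 -0.187
v -0.179 -2.57 -0.505
v -0.364 -2.282 -0.789
v -0.375 -1.883 -0.592
v -0.244 -2.12 0.209
v -0.226 -2.766 -0.108
v -0.489 -2.796 0.249
v -0.5 -2.397 0.446
v -0.074 -2.349 -0.133
v -1.354 -1.894 -0.312
v -1.336 -2.54 -0.629
v -1.08 -2.263 -0.866
v -1.091 -1.864 -0.669
v -1.401 -2.09 0.085
v -1.384 -2.736 -0.233
v -1.205 -2.777 0.172
v -1.216 -2.378 0.369
v -1.506 -2.311 -0.287
v -0.345 1.265 3.031
v 0.241 1.323 3.925
v -1.635 0.795 3.909
v 0.019 1.827 3.866
v -0.302 2.18 3.584
v -0.633 2.288 3.154
v -0.888 2.122 2.691
v -0.996 1.726 2.319
v -0.931 1.207 2.138
v -0.708 0.703 2.196
v -0.387 0.35 2.478
v -0.056 0.242 2.909
v 0.199 0.408 3.372
v 0.307 0.804 3.744
f 2 1 5
f 2 5 3
f 3 5 6
f 3 6 4
f 5 1 7
f 5 7 6
f 6 7 8
f 6 8 4
f 7 1 9
f 7 9 8
f 8 9 10
f 8 10 4
f 9 1 11
f 9 11 10
f 10 11 12
f 10 12 4
f 11 1 13
f 11 13 12
f 12 13 14
f 12 14 4
f 13 1 15
f 13 15 14
f 14 15 16
f 14 16 4
f 15 1 17
f 15 17 16
f 16 17 18
f 16 18 4
f 17 1 19
f 17 19 18
f 18 19 20
f 18 20 4
f 19 1 21
f 19 21 20
f 20 21 22
f 20 22 4
f 21 1 23
f 21 23 22
f 22 23 24
f 22 24 4
f 23 1 25
f 23 25 24
f 24 25 26
f 24 26 4
f 25 1 27
f 25 27 26
f 26 27 28
f 26 28 4
f 27 1 29
f 27 29 28
f 28 29 30
f 28 30 4
f 29 1 31
f 29 31 30
f 30 31 32
f 30 32 4
f 31 1 2
f 31 2 32
f 32 2 3
f 32 3 4
f 33 70 49
f 70 44 73
f 49 73 38
f 70 73 49
f 33 49 45
f 49 38 50
f 45 50 34
f 49 50 45
f 33 45 54
f 45 34 55
f 54 55 40
f 45 55 54
f 33 54 66
f 54 40 69
f 66 69 43
f 54 69 66
f 33 66 70
f 66 43 74
f 70 74 44
f 66 74 70
f 34 50 61
f 50 38 64
f 61 64 42
f 50 64 61
f 38 73 51
f 73 44 72
f 51 72 37
f 73 72 51
f 44 74 71
f 74 43 67
f 71 67 35
f 74 67 71
f 43 69 68
f 69 40 56
f 68 56 39
f 69 56 68
f 40 55 60
f 55 34 57
f 60 57 41
f 55 57 60
f 36 62 48
f 62 42 63
f 48 63 37
f 62 63 48
f 36 48 46
f 48 37 47
f 46 47 35
f 48 47 46
f 36 46 53
f 46 35 52
f 53 52 39
f 46 52 53
f 36 53 58
f 53 39 59
f 58 59 41
f 53 59 58
f 36 58 62
f 58 41 65
f 62 65 42
f 58 65 62
f 37 63 51
f 63 42 64
f 51 64 38
f 63 64 51
f 35 47 71
f 47 37 72
f 71 72 44
f 47 72 71
f 39 52 68
f 52 35 67
f 68 67 43
f 52 67 68
f 41 59 60
f 59 39 56
f 60 56 40
f 59 56 60
f 42 65 61
f 65 41 57
f 61 57 34
f 65 57 61
f 76 75 78
f 76 78 77
f 78 75 79
f 78 79 77
f 79 75 80
f 79 80 77
f 80 75 81
f 80 81 77
f 81 75 82
f 81 82 77
f 82 75 83
f 82 83 77
f 83 75 84
f 83 84 77
f 84 75 85
f 84 85 77
f 85 75 86
f 85 86 77
f 86 75 87
f 86 87 77
f 87 75 88
f 87 88 77
f 88 75 76
f 88 76 77



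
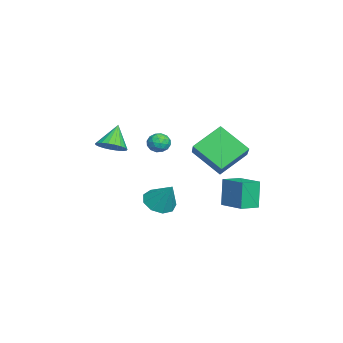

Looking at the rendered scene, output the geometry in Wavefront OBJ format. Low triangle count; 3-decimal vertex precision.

v -1.15 -0.879 -1.963
v -0.322 -1.231 -2.198
v -0.45 -0.161 -0.577
v -0.396 -0.656 -2.459
v -0.822 -0.185 -2.488
v -1.402 -0.038 -2.271
v -1.864 -0.285 -1.91
v -1.992 -0.809 -1.573
v -1.726 -1.366 -1.419
v -1.191 -1.695 -1.52
v -0.636 -1.642 -1.827
v -2.099 -3.4 1.427
v -1.525 -2.844 1.717
v -2.981 -3.12 2.633
v -1.732 -2.638 1.518
v -2.003 -2.564 1.303
v -2.29 -2.635 1.11
v -2.545 -2.837 0.971
v -2.722 -3.137 0.911
v -2.791 -3.482 0.94
v -2.741 -3.813 1.054
v -2.58 -4.073 1.231
v -2.336 -4.216 1.443
v -2.051 -4.218 1.652
v -1.774 -4.079 1.822
v -1.553 -3.822 1.923
v -1.427 -3.492 1.939
v -1.417 -3.146 1.866
v -1.886 2.083 2.695
v -0.361 2.224 3.734
v -1.185 3.528 1.47
v 0.339 3.67 2.509
v -1.039 0.77 1.631
v 0.485 0.912 2.67
v -0.339 2.216 0.406
v 1.186 2.357 1.445
v -2.071 3.108 -2.403
v -2.51 3.145 -0.782
v -0.909 4.153 -2.113
v -1.347 4.191 -0.491
v -1.353 2.249 -2.189
v -1.791 2.287 -0.567
v -0.19 3.295 -1.898
v -0.629 3.332 -0.277
v 0.039 -0.222 2.878
v 0.541 -0.338 2.496
v -0.101 -1.242 3.004
v 0.401 -1.358 2.622
v 0.493 -1.098 3.201
v 0.579 -0.467 3.123
v -0.139 -1.113 2.377
v -0.053 -0.482 2.299
v 0.431 -0.889 2.186
v 0.821 -0.879 2.695
v -0.381 -0.701 2.805
v 0.009 -0.691 3.314
v 0.302 -0.19 2.676
v 0.138 -1.39 2.824
v 0.192 -1.237 3.164
v 0.487 -1.305 2.94
v 0.325 -0.266 3.044
v 0.619 -0.334 2.82
v 0.591 -0.781 3.234
v -0.179 -1.246 2.68
v 0.115 -1.314 2.456
v -0.047 -0.275 2.56
v 0.248 -0.343 2.336
v -0.151 -0.799 2.266
v 0.532 -0.582 2.269
v 0.45 -1.182 2.343
v 0.133 -1.038 2.199
v 0.184 -0.667 2.154
v 0.762 -0.576 2.568
v 0.68 -1.176 2.642
v 0.733 -1.023 2.983
v 0.784 -0.652 2.937
v 0.697 -0.9 2.386
v -0.24 -0.404 2.858
v -0.322 -1.004 2.932
v -0.344 -0.928 2.563
v -0.293 -0.557 2.517
v -0.01 -0.398 3.157
v -0.092 -0.998 3.231
v 0.256 -0.913 3.346
v 0.307 -0.542 3.301
v -0.257 -0.68 3.114
f 2 1 4
f 2 4 3
f 4 1 5
f 4 5 3
f 5 1 6
f 5 6 3
f 6 1 7
f 6 7 3
f 7 1 8
f 7 8 3
f 8 1 9
f 8 9 3
f 9 1 10
f 9 10 3
f 10 1 11
f 10 11 3
f 11 1 2
f 11 2 3
f 13 12 15
f 13 15 14
f 15 12 16
f 15 16 14
f 16 12 17
f 16 17 14
f 17 12 18
f 17 18 14
f 18 12 19
f 18 19 14
f 19 12 20
f 19 20 14
f 20 12 21
f 20 21 14
f 21 12 22
f 21 22 14
f 22 12 23
f 22 23 14
f 23 12 24
f 23 24 14
f 24 12 25
f 24 25 14
f 25 12 26
f 25 26 14
f 26 12 27
f 26 27 14
f 27 12 28
f 27 28 14
f 28 12 13
f 28 13 14
f 30 32 29
f 33 30 29
f 29 32 31
f 31 33 29
f 30 36 32
f 34 30 33
f 34 36 30
f 32 36 31
f 35 33 31
f 31 36 35
f 35 34 33
f 36 34 35
f 38 40 37
f 41 38 37
f 37 40 39
f 39 41 37
f 38 44 40
f 42 38 41
f 42 44 38
f 40 44 39
f 43 41 39
f 39 44 43
f 43 42 41
f 44 42 43
f 45 82 61
f 82 56 85
f 61 85 50
f 82 85 61
f 45 61 57
f 61 50 62
f 57 62 46
f 61 62 57
f 45 57 66
f 57 46 67
f 66 67 52
f 57 67 66
f 45 66 78
f 66 52 81
f 78 81 55
f 66 81 78
f 45 78 82
f 78 55 86
f 82 86 56
f 78 86 82
f 46 62 73
f 62 50 76
f 73 76 54
f 62 76 73
f 50 85 63
f 85 56 84
f 63 84 49
f 85 84 63
f 56 86 83
f 86 55 79
f 83 79 47
f 86 79 83
f 55 81 80
f 81 52 68
f 80 68 51
f 81 68 80
f 52 67 72
f 67 46 69
f 72 69 53
f 67 69 72
f 48 74 60
f 74 54 75
f 60 75 49
f 74 75 60
f 48 60 58
f 60 49 59
f 58 59 47
f 60 59 58
f 48 58 65
f 58 47 64
f 65 64 51
f 58 64 65
f 48 65 70
f 65 51 71
f 70 71 53
f 65 71 70
f 48 70 74
f 70 53 77
f 74 77 54
f 70 77 74
f 49 75 63
f 75 54 76
f 63 76 50
f 75 76 63
f 47 59 83
f 59 49 84
f 83 84 56
f 59 84 83
f 51 64 80
f 64 47 79
f 80 79 55
f 64 79 80
f 53 71 72
f 71 51 68
f 72 68 52
f 71 68 72
f 54 77 73
f 77 53 69
f 73 69 46
f 77 69 73



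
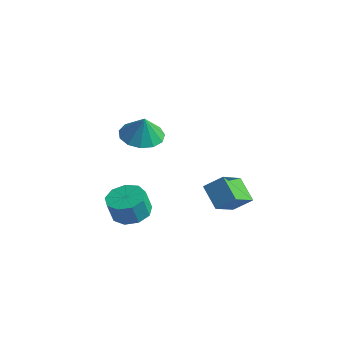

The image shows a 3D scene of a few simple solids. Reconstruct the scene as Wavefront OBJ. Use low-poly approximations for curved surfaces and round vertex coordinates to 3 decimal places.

v -1.102 -1.996 -4.374
v -0.487 -1.237 -4.118
v -0.563 -1.585 -2.909
v -1.178 -2.344 -3.166
v -1.145 -1.026 -4.098
v -1.221 -1.373 -2.889
v -1.782 -1.268 -4.208
v -1.858 -1.616 -2.999
v -2.101 -1.852 -4.396
v -2.177 -2.199 -3.187
v -1.953 -2.503 -4.573
v -2.029 -2.85 -3.365
v -1.407 -2.917 -4.658
v -1.482 -3.264 -3.449
v -0.717 -2.9 -4.61
v -0.793 -3.247 -3.401
v -0.208 -2.461 -4.452
v -0.284 -2.808 -3.243
v -0.117 -1.804 -4.257
v -0.193 -2.151 -3.048
v 0.156 -2.587 1.899
v 0.824 -3.393 1.676
v 0.444 -2.693 3.141
v 1.151 -2.887 1.643
v 1.161 -2.286 1.691
v 0.853 -1.781 1.805
v 0.323 -1.532 1.949
v -0.26 -1.618 2.077
v -0.711 -2.012 2.148
v -0.886 -2.588 2.14
v -0.731 -3.165 2.055
v -0.294 -3.558 1.921
v 0.286 -3.643 1.779
v 3.198 -0.895 -2.667
v 2.09 -0.511 -1.831
v 2.995 0.613 -3.628
v 1.887 0.997 -2.793
v 3.933 -0.337 -1.947
v 2.825 0.047 -1.112
v 3.73 1.171 -2.909
v 2.622 1.555 -2.073
f 2 1 5
f 2 5 3
f 3 5 6
f 3 6 4
f 5 1 7
f 5 7 6
f 6 7 8
f 6 8 4
f 7 1 9
f 7 9 8
f 8 9 10
f 8 10 4
f 9 1 11
f 9 11 10
f 10 11 12
f 10 12 4
f 11 1 13
f 11 13 12
f 12 13 14
f 12 14 4
f 13 1 15
f 13 15 14
f 14 15 16
f 14 16 4
f 15 1 17
f 15 17 16
f 16 17 18
f 16 18 4
f 17 1 19
f 17 19 18
f 18 19 20
f 18 20 4
f 19 1 2
f 19 2 20
f 20 2 3
f 20 3 4
f 22 21 24
f 22 24 23
f 24 21 25
f 24 25 23
f 25 21 26
f 25 26 23
f 26 21 27
f 26 27 23
f 27 21 28
f 27 28 23
f 28 21 29
f 28 29 23
f 29 21 30
f 29 30 23
f 30 21 31
f 30 31 23
f 31 21 32
f 31 32 23
f 32 21 33
f 32 33 23
f 33 21 22
f 33 22 23
f 35 37 34
f 38 35 34
f 34 37 36
f 36 38 34
f 35 41 37
f 39 35 38
f 39 41 35
f 37 41 36
f 40 38 36
f 36 41 40
f 40 39 38
f 41 39 40



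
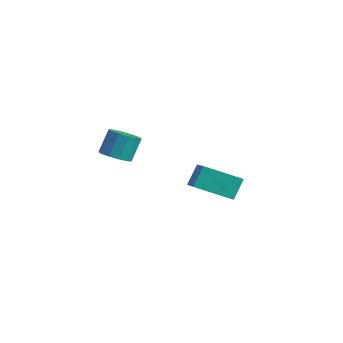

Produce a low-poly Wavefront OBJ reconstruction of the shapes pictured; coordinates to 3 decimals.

v -2.421 -2.881 0.764
v -1.778 -3.252 1.035
v -1.857 -2.551 2.186
v -2.499 -2.179 1.916
v -1.633 -2.888 0.823
v -1.712 -2.187 1.974
v -1.738 -2.522 0.593
v -1.817 -1.821 1.744
v -2.06 -2.27 0.417
v -2.138 -1.569 1.568
v -2.496 -2.211 0.352
v -2.575 -1.51 1.503
v -2.909 -2.365 0.417
v -2.987 -1.664 1.568
v -3.166 -2.683 0.593
v -3.245 -1.982 1.744
v -3.187 -3.063 0.824
v -3.266 -2.362 1.975
v -2.965 -3.386 1.035
v -3.043 -2.685 2.186
v -2.569 -3.548 1.161
v -2.648 -2.847 2.312
v -2.127 -3.498 1.161
v -2.206 -2.797 2.312
v -1.711 1.352 -2.776
v -1.842 2.14 -1.776
v -2.872 2.091 -3.512
v -3.003 2.88 -2.512
v -0.337 2.66 -3.628
v -0.468 3.449 -2.628
v -1.498 3.4 -4.364
v -1.629 4.188 -3.364
f 2 1 5
f 2 5 3
f 3 5 6
f 3 6 4
f 5 1 7
f 5 7 6
f 6 7 8
f 6 8 4
f 7 1 9
f 7 9 8
f 8 9 10
f 8 10 4
f 9 1 11
f 9 11 10
f 10 11 12
f 10 12 4
f 11 1 13
f 11 13 12
f 12 13 14
f 12 14 4
f 13 1 15
f 13 15 14
f 14 15 16
f 14 16 4
f 15 1 17
f 15 17 16
f 16 17 18
f 16 18 4
f 17 1 19
f 17 19 18
f 18 19 20
f 18 20 4
f 19 1 21
f 19 21 20
f 20 21 22
f 20 22 4
f 21 1 23
f 21 23 22
f 22 23 24
f 22 24 4
f 23 1 2
f 23 2 24
f 24 2 3
f 24 3 4
f 26 28 25
f 29 26 25
f 25 28 27
f 27 29 25
f 26 32 28
f 30 26 29
f 30 32 26
f 28 32 27
f 31 29 27
f 27 32 31
f 31 30 29
f 32 30 31



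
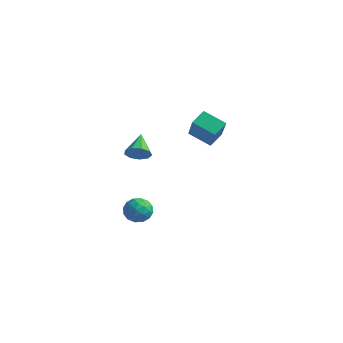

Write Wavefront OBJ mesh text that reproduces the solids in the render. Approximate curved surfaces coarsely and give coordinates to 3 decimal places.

v -3.531 -0.203 0.353
v -3.106 -0.36 0.9
v -4.289 0.723 1.207
v -2.926 0.017 0.652
v -3.029 0.29 0.264
v -3.367 0.333 -0.082
v -3.782 0.125 -0.225
v -4.08 -0.237 -0.097
v -4.121 -0.583 0.242
v -3.886 -0.751 0.632
v -3.486 -0.663 0.892
v -1.572 1.39 1.904
v -1.61 2.208 2.423
v -0.467 1.841 1.273
v -0.505 2.659 1.792
v -0.495 0.601 3.228
v -0.533 1.419 3.747
v 0.61 1.052 2.597
v 0.572 1.87 3.116
v -4.277 0.701 -3.816
v -3.632 0.595 -3.303
v -4.028 -0.495 -4.377
v -3.383 -0.601 -3.864
v -4.158 -0.614 -3.565
v -4.312 0.125 -3.218
v -3.348 -0.025 -4.462
v -3.502 0.714 -4.115
v -3.058 0.146 -3.702
v -3.558 -0.218 -3.148
v -4.102 0.318 -4.532
v -4.602 -0.046 -3.978
v -3.976 0.753 -3.51
v -3.684 -0.653 -4.17
v -4.139 -0.661 -3.994
v -3.76 -0.723 -3.693
v -4.376 0.477 -3.46
v -3.997 0.414 -3.159
v -4.306 -0.296 -3.313
v -3.663 -0.314 -4.521
v -3.284 -0.377 -4.22
v -3.9 0.823 -3.987
v -3.521 0.761 -3.686
v -3.354 0.396 -4.367
v -3.26 0.427 -3.444
v -3.113 -0.276 -3.773
v -3.093 0.063 -4.125
v -3.184 0.497 -3.921
v -3.554 0.213 -3.118
v -3.408 -0.49 -3.448
v -3.863 -0.498 -3.272
v -3.953 -0.063 -3.068
v -3.217 -0.051 -3.353
v -4.252 0.59 -4.232
v -4.106 -0.113 -4.562
v -3.707 0.163 -4.612
v -3.797 0.598 -4.408
v -4.547 0.376 -3.907
v -4.4 -0.327 -4.236
v -4.476 -0.397 -3.759
v -4.567 0.037 -3.555
v -4.443 0.151 -4.327
f 2 1 4
f 2 4 3
f 4 1 5
f 4 5 3
f 5 1 6
f 5 6 3
f 6 1 7
f 6 7 3
f 7 1 8
f 7 8 3
f 8 1 9
f 8 9 3
f 9 1 10
f 9 10 3
f 10 1 11
f 10 11 3
f 11 1 2
f 11 2 3
f 13 15 12
f 16 13 12
f 12 15 14
f 14 16 12
f 13 19 15
f 17 13 16
f 17 19 13
f 15 19 14
f 18 16 14
f 14 19 18
f 18 17 16
f 19 17 18
f 20 57 36
f 57 31 60
f 36 60 25
f 57 60 36
f 20 36 32
f 36 25 37
f 32 37 21
f 36 37 32
f 20 32 41
f 32 21 42
f 41 42 27
f 32 42 41
f 20 41 53
f 41 27 56
f 53 56 30
f 41 56 53
f 20 53 57
f 53 30 61
f 57 61 31
f 53 61 57
f 21 37 48
f 37 25 51
f 48 51 29
f 37 51 48
f 25 60 38
f 60 31 59
f 38 59 24
f 60 59 38
f 31 61 58
f 61 30 54
f 58 54 22
f 61 54 58
f 30 56 55
f 56 27 43
f 55 43 26
f 56 43 55
f 27 42 47
f 42 21 44
f 47 44 28
f 42 44 47
f 23 49 35
f 49 29 50
f 35 50 24
f 49 50 35
f 23 35 33
f 35 24 34
f 33 34 22
f 35 34 33
f 23 33 40
f 33 22 39
f 40 39 26
f 33 39 40
f 23 40 45
f 40 26 46
f 45 46 28
f 40 46 45
f 23 45 49
f 45 28 52
f 49 52 29
f 45 52 49
f 24 50 38
f 50 29 51
f 38 51 25
f 50 51 38
f 22 34 58
f 34 24 59
f 58 59 31
f 34 59 58
f 26 39 55
f 39 22 54
f 55 54 30
f 39 54 55
f 28 46 47
f 46 26 43
f 47 43 27
f 46 43 47
f 29 52 48
f 52 28 44
f 48 44 21
f 52 44 48



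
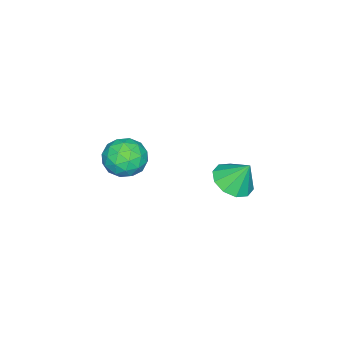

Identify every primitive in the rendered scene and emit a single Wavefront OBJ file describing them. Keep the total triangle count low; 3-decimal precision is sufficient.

v 1.133 3.554 0.59
v 1.994 3.073 0.95
v 1.027 4.306 1.85
v 2.18 3.614 0.642
v 1.965 4.132 0.315
v 1.433 4.429 0.093
v 0.786 4.392 0.061
v 0.271 4.035 0.231
v 0.086 3.494 0.539
v 0.3 2.977 0.866
v 0.833 2.679 1.087
v 1.48 2.716 1.12
v 1.336 -1.407 -1.044
v 2.026 -1.352 -0.143
v 0.214 -2.528 -0.117
v 0.904 -2.473 0.784
v 0.306 -1.56 0.47
v 0.999 -0.867 -0.104
v 1.241 -3.013 -0.156
v 1.934 -2.32 -0.73
v 1.966 -2.344 0.405
v 1.389 -1.446 0.792
v 0.851 -2.434 -1.052
v 0.274 -1.536 -0.665
v 1.779 -1.281 -0.675
v 0.461 -2.599 0.415
v 0.109 -2.062 0.23
v 0.514 -2.03 0.76
v 1.176 -0.996 -0.652
v 1.581 -0.964 -0.122
v 0.571 -1.086 0.238
v 0.659 -2.916 -0.138
v 1.064 -2.884 0.392
v 1.726 -1.85 -1.02
v 2.131 -1.818 -0.49
v 1.669 -2.794 -0.498
v 2.15 -1.832 0.177
v 1.49 -2.491 0.722
v 1.688 -2.808 0.169
v 2.096 -2.401 -0.168
v 1.81 -1.304 0.404
v 1.151 -1.963 0.949
v 0.8 -1.427 0.764
v 1.207 -1.019 0.428
v 1.776 -1.887 0.727
v 1.089 -1.917 -1.209
v 0.43 -2.576 -0.664
v 1.033 -2.861 -0.688
v 1.44 -2.453 -1.024
v 0.75 -1.389 -0.982
v 0.09 -2.048 -0.437
v 0.144 -1.479 -0.092
v 0.552 -1.072 -0.429
v 0.464 -1.993 -0.987
f 2 1 4
f 2 4 3
f 4 1 5
f 4 5 3
f 5 1 6
f 5 6 3
f 6 1 7
f 6 7 3
f 7 1 8
f 7 8 3
f 8 1 9
f 8 9 3
f 9 1 10
f 9 10 3
f 10 1 11
f 10 11 3
f 11 1 12
f 11 12 3
f 12 1 2
f 12 2 3
f 13 50 29
f 50 24 53
f 29 53 18
f 50 53 29
f 13 29 25
f 29 18 30
f 25 30 14
f 29 30 25
f 13 25 34
f 25 14 35
f 34 35 20
f 25 35 34
f 13 34 46
f 34 20 49
f 46 49 23
f 34 49 46
f 13 46 50
f 46 23 54
f 50 54 24
f 46 54 50
f 14 30 41
f 30 18 44
f 41 44 22
f 30 44 41
f 18 53 31
f 53 24 52
f 31 52 17
f 53 52 31
f 24 54 51
f 54 23 47
f 51 47 15
f 54 47 51
f 23 49 48
f 49 20 36
f 48 36 19
f 49 36 48
f 20 35 40
f 35 14 37
f 40 37 21
f 35 37 40
f 16 42 28
f 42 22 43
f 28 43 17
f 42 43 28
f 16 28 26
f 28 17 27
f 26 27 15
f 28 27 26
f 16 26 33
f 26 15 32
f 33 32 19
f 26 32 33
f 16 33 38
f 33 19 39
f 38 39 21
f 33 39 38
f 16 38 42
f 38 21 45
f 42 45 22
f 38 45 42
f 17 43 31
f 43 22 44
f 31 44 18
f 43 44 31
f 15 27 51
f 27 17 52
f 51 52 24
f 27 52 51
f 19 32 48
f 32 15 47
f 48 47 23
f 32 47 48
f 21 39 40
f 39 19 36
f 40 36 20
f 39 36 40
f 22 45 41
f 45 21 37
f 41 37 14
f 45 37 41



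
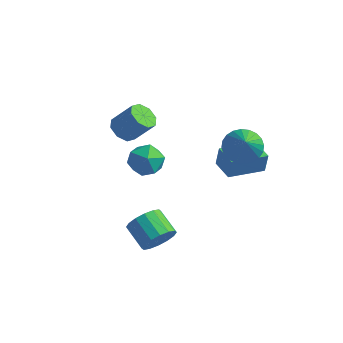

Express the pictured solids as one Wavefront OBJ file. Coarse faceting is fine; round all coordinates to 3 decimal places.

v 3.013 2.546 2.914
v 3.809 2.59 2.475
v 3.867 1.354 4.346
v 3.834 2.869 2.693
v 3.734 3.1 2.944
v 3.525 3.246 3.191
v 3.237 3.285 3.395
v 2.915 3.212 3.526
v 2.608 3.038 3.564
v 2.363 2.788 3.503
v 2.217 2.502 3.353
v 2.191 2.223 3.135
v 2.291 1.993 2.884
v 2.501 1.847 2.637
v 2.788 1.807 2.433
v 3.11 1.88 2.302
v 3.417 2.055 2.264
v 3.662 2.304 2.325
v 1.437 -1.467 -1.316
v 1.875 -1.397 -0.58
v 0.782 -0.982 0.032
v 0.343 -1.053 -0.704
v 1.916 -1 -0.776
v 0.822 -0.585 -0.164
v 1.828 -0.728 -1.117
v 0.734 -0.313 -0.506
v 1.636 -0.654 -1.512
v 0.542 -0.239 -0.9
v 1.39 -0.798 -1.854
v 0.296 -0.383 -1.242
v 1.156 -1.121 -2.052
v 0.063 -0.707 -1.44
v 0.998 -1.538 -2.052
v -0.095 -1.123 -1.44
v 0.958 -1.935 -1.856
v -0.136 -1.52 -1.244
v 1.046 -2.207 -1.514
v -0.048 -1.792 -0.903
v 1.238 -2.281 -1.12
v 0.144 -1.866 -0.508
v 1.484 -2.137 -0.778
v 0.39 -1.722 -0.166
v 1.717 -1.813 -0.58
v 0.624 -1.399 0.032
v 1.169 3.322 0.458
v 1.285 3.391 1.469
v 2.067 4.903 0.248
v 2.183 4.972 1.259
v 2.197 2.728 0.381
v 2.313 2.797 1.392
v 3.095 4.309 0.171
v 3.211 4.378 1.182
v -2.52 1.512 2.316
v -1.966 1.613 1.836
v -1.085 1.95 2.925
v -1.64 1.848 3.404
v -2.262 2.087 1.929
v -1.381 2.424 3.018
v -2.709 2.224 2.248
v -1.829 2.561 3.337
v -3.046 1.944 2.607
v -2.165 2.28 3.696
v -3.075 1.41 2.795
v -2.194 1.747 3.884
v -2.779 0.936 2.702
v -1.898 1.273 3.791
v -2.331 0.799 2.383
v -1.451 1.136 3.472
v -1.995 1.08 2.024
v -1.114 1.416 3.113
v 0.337 -0.934 3.025
v 0.801 -0.557 3.703
v 0.699 -2.263 3.517
v 1.163 -1.886 4.195
v 0.26 -1.83 4.179
v 0.037 -1.008 3.874
v 1.463 -1.812 3.346
v 1.24 -0.99 3.041
v 1.497 -1.099 3.901
v 0.754 -1.11 4.416
v 0.746 -1.71 2.804
v 0.003 -1.721 3.319
f 2 1 4
f 2 4 3
f 4 1 5
f 4 5 3
f 5 1 6
f 5 6 3
f 6 1 7
f 6 7 3
f 7 1 8
f 7 8 3
f 8 1 9
f 8 9 3
f 9 1 10
f 9 10 3
f 10 1 11
f 10 11 3
f 11 1 12
f 11 12 3
f 12 1 13
f 12 13 3
f 13 1 14
f 13 14 3
f 14 1 15
f 14 15 3
f 15 1 16
f 15 16 3
f 16 1 17
f 16 17 3
f 17 1 18
f 17 18 3
f 18 1 2
f 18 2 3
f 20 19 23
f 20 23 21
f 21 23 24
f 21 24 22
f 23 19 25
f 23 25 24
f 24 25 26
f 24 26 22
f 25 19 27
f 25 27 26
f 26 27 28
f 26 28 22
f 27 19 29
f 27 29 28
f 28 29 30
f 28 30 22
f 29 19 31
f 29 31 30
f 30 31 32
f 30 32 22
f 31 19 33
f 31 33 32
f 32 33 34
f 32 34 22
f 33 19 35
f 33 35 34
f 34 35 36
f 34 36 22
f 35 19 37
f 35 37 36
f 36 37 38
f 36 38 22
f 37 19 39
f 37 39 38
f 38 39 40
f 38 40 22
f 39 19 41
f 39 41 40
f 40 41 42
f 40 42 22
f 41 19 43
f 41 43 42
f 42 43 44
f 42 44 22
f 43 19 20
f 43 20 44
f 44 20 21
f 44 21 22
f 46 48 45
f 49 46 45
f 45 48 47
f 47 49 45
f 46 52 48
f 50 46 49
f 50 52 46
f 48 52 47
f 51 49 47
f 47 52 51
f 51 50 49
f 52 50 51
f 54 53 57
f 54 57 55
f 55 57 58
f 55 58 56
f 57 53 59
f 57 59 58
f 58 59 60
f 58 60 56
f 59 53 61
f 59 61 60
f 60 61 62
f 60 62 56
f 61 53 63
f 61 63 62
f 62 63 64
f 62 64 56
f 63 53 65
f 63 65 64
f 64 65 66
f 64 66 56
f 65 53 67
f 65 67 66
f 66 67 68
f 66 68 56
f 67 53 69
f 67 69 68
f 68 69 70
f 68 70 56
f 69 53 54
f 69 54 70
f 70 54 55
f 70 55 56
f 71 82 76
f 71 76 72
f 71 72 78
f 71 78 81
f 71 81 82
f 72 76 80
f 76 82 75
f 82 81 73
f 81 78 77
f 78 72 79
f 74 80 75
f 74 75 73
f 74 73 77
f 74 77 79
f 74 79 80
f 75 80 76
f 73 75 82
f 77 73 81
f 79 77 78
f 80 79 72



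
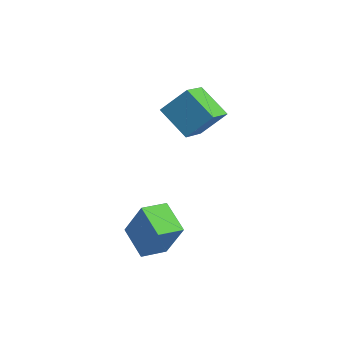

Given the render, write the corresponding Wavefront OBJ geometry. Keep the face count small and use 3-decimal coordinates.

v -2.602 -0.914 -2.249
v -1.99 -0.739 -0.781
v -2.243 0.038 -2.512
v -1.632 0.213 -1.043
v -1.468 -1.453 -2.657
v -0.857 -1.278 -1.188
v -1.11 -0.501 -2.919
v -0.498 -0.326 -1.451
v -2.284 3.043 0.411
v -1.986 1.772 1.266
v -3.545 3.226 1.124
v -3.247 1.955 1.979
v -1.673 3.785 1.301
v -1.375 2.514 2.156
v -2.934 3.968 2.014
v -2.636 2.697 2.869
f 2 4 1
f 5 2 1
f 1 4 3
f 3 5 1
f 2 8 4
f 6 2 5
f 6 8 2
f 4 8 3
f 7 5 3
f 3 8 7
f 7 6 5
f 8 6 7
f 10 12 9
f 13 10 9
f 9 12 11
f 11 13 9
f 10 16 12
f 14 10 13
f 14 16 10
f 12 16 11
f 15 13 11
f 11 16 15
f 15 14 13
f 16 14 15



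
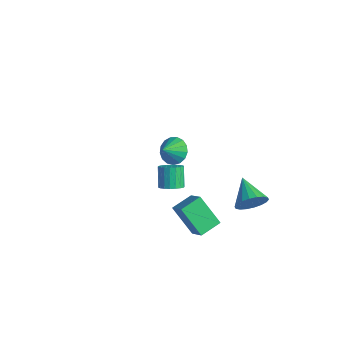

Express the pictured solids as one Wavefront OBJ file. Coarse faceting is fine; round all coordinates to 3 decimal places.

v 3.77 -1.819 -1.638
v 2.331 -2.065 -0.156
v 3.86 -0.477 -1.327
v 2.421 -0.724 0.155
v 4.899 -2.136 -0.595
v 3.46 -2.383 0.887
v 4.989 -0.795 -0.284
v 3.55 -1.041 1.198
v 3.696 2.86 -2.171
v 4.226 3.271 -1.377
v 2.084 3.58 -1.469
v 4.238 3.608 -1.694
v 4.143 3.796 -2.106
v 3.959 3.799 -2.531
v 3.723 3.616 -2.885
v 3.482 3.283 -3.097
v 3.283 2.866 -3.126
v 3.165 2.448 -2.965
v 3.153 2.111 -2.648
v 3.248 1.923 -2.236
v 3.432 1.92 -1.811
v 3.668 2.103 -1.458
v 3.91 2.436 -1.246
v 4.109 2.853 -1.217
v -3.722 3.29 -3.233
v -3.158 3.857 -2.632
v -3.638 2.33 -2.407
v -3.606 3.944 -2.485
v -4.079 3.881 -2.51
v -4.471 3.683 -2.701
v -4.692 3.395 -3.013
v -4.69 3.083 -3.376
v -4.466 2.819 -3.706
v -4.072 2.662 -3.928
v -3.598 2.649 -3.991
v -3.152 2.784 -3.88
v -2.837 3.034 -3.621
v -2.724 3.343 -3.273
v -2.84 3.64 -2.916
v 3.396 -3.043 3.462
v 3.95 -3.189 3.898
v 3.278 -2.644 4.934
v 2.724 -2.497 4.498
v 4.02 -2.896 3.79
v 3.348 -2.351 4.826
v 3.967 -2.632 3.616
v 3.295 -2.087 4.652
v 3.801 -2.449 3.412
v 3.129 -1.904 4.448
v 3.554 -2.384 3.218
v 2.882 -1.839 4.254
v 3.277 -2.449 3.072
v 2.605 -1.904 4.108
v 3.023 -2.632 3.004
v 2.35 -2.087 4.04
v 2.842 -2.896 3.026
v 2.17 -2.351 4.062
v 2.772 -3.189 3.134
v 2.1 -2.644 4.17
v 2.825 -3.453 3.308
v 2.153 -2.908 4.344
v 2.991 -3.636 3.512
v 2.319 -3.091 4.548
v 3.238 -3.701 3.706
v 2.566 -3.156 4.742
v 3.515 -3.636 3.852
v 2.843 -3.091 4.888
v 3.77 -3.453 3.92
v 3.097 -2.908 4.956
f 2 4 1
f 5 2 1
f 1 4 3
f 3 5 1
f 2 8 4
f 6 2 5
f 6 8 2
f 4 8 3
f 7 5 3
f 3 8 7
f 7 6 5
f 8 6 7
f 10 9 12
f 10 12 11
f 12 9 13
f 12 13 11
f 13 9 14
f 13 14 11
f 14 9 15
f 14 15 11
f 15 9 16
f 15 16 11
f 16 9 17
f 16 17 11
f 17 9 18
f 17 18 11
f 18 9 19
f 18 19 11
f 19 9 20
f 19 20 11
f 20 9 21
f 20 21 11
f 21 9 22
f 21 22 11
f 22 9 23
f 22 23 11
f 23 9 24
f 23 24 11
f 24 9 10
f 24 10 11
f 26 25 28
f 26 28 27
f 28 25 29
f 28 29 27
f 29 25 30
f 29 30 27
f 30 25 31
f 30 31 27
f 31 25 32
f 31 32 27
f 32 25 33
f 32 33 27
f 33 25 34
f 33 34 27
f 34 25 35
f 34 35 27
f 35 25 36
f 35 36 27
f 36 25 37
f 36 37 27
f 37 25 38
f 37 38 27
f 38 25 39
f 38 39 27
f 39 25 26
f 39 26 27
f 41 40 44
f 41 44 42
f 42 44 45
f 42 45 43
f 44 40 46
f 44 46 45
f 45 46 47
f 45 47 43
f 46 40 48
f 46 48 47
f 47 48 49
f 47 49 43
f 48 40 50
f 48 50 49
f 49 50 51
f 49 51 43
f 50 40 52
f 50 52 51
f 51 52 53
f 51 53 43
f 52 40 54
f 52 54 53
f 53 54 55
f 53 55 43
f 54 40 56
f 54 56 55
f 55 56 57
f 55 57 43
f 56 40 58
f 56 58 57
f 57 58 59
f 57 59 43
f 58 40 60
f 58 60 59
f 59 60 61
f 59 61 43
f 60 40 62
f 60 62 61
f 61 62 63
f 61 63 43
f 62 40 64
f 62 64 63
f 63 64 65
f 63 65 43
f 64 40 66
f 64 66 65
f 65 66 67
f 65 67 43
f 66 40 68
f 66 68 67
f 67 68 69
f 67 69 43
f 68 40 41
f 68 41 69
f 69 41 42
f 69 42 43



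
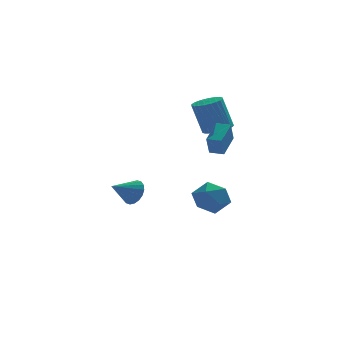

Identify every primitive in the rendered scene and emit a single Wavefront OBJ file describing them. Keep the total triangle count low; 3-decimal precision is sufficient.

v 1.782 2.535 -3.529
v 2.521 2.168 -4.383
v 1.639 0.732 -2.877
v 2.378 0.365 -3.731
v 2.785 1.044 -2.846
v 2.874 2.158 -3.249
v 1.286 0.742 -4.011
v 1.375 1.856 -4.414
v 2.214 1.059 -4.682
v 3.141 1.246 -3.961
v 1.019 1.654 -3.299
v 1.946 1.841 -2.578
v 0.923 -3.776 1.612
v 0.676 -4.25 2.708
v 1.657 -2.58 2.294
v 1.41 -3.055 3.391
v 1.61 -4.185 1.589
v 1.363 -4.66 2.686
v 2.344 -2.99 2.272
v 2.097 -3.464 3.368
v 2.172 0.197 1.926
v 3.017 0.257 2.166
v 2.452 0.463 4.095
v 1.608 0.403 3.854
v 2.94 0.587 2.109
v 2.375 0.793 4.037
v 2.746 0.857 2.023
v 2.182 1.063 3.952
v 2.465 1.027 1.923
v 1.901 1.233 3.851
v 2.139 1.07 1.823
v 1.575 1.276 3.751
v 1.819 0.981 1.738
v 1.254 1.187 3.667
v 1.552 0.772 1.683
v 0.988 0.978 3.611
v 1.38 0.476 1.664
v 0.815 0.682 3.593
v 1.328 0.137 1.685
v 0.763 0.343 3.614
v 1.405 -0.193 1.743
v 0.84 0.013 3.671
v 1.598 -0.463 1.828
v 1.034 -0.257 3.757
v 1.879 -0.633 1.929
v 1.315 -0.427 3.857
v 2.205 -0.676 2.029
v 1.641 -0.47 3.957
v 2.526 -0.587 2.113
v 1.961 -0.381 4.042
v 2.792 -0.378 2.169
v 2.228 -0.172 4.097
v 2.965 -0.082 2.187
v 2.4 0.124 4.116
v -2.516 -0.709 -2.117
v -2.261 -0.334 -1.399
v -3.764 -1.231 -1.403
v -2.469 -0.065 -1.565
v -2.686 0.076 -1.84
v -2.869 0.062 -2.171
v -2.983 -0.105 -2.491
v -3.004 -0.391 -2.737
v -2.928 -0.741 -2.86
v -2.771 -1.084 -2.836
v -2.563 -1.353 -2.67
v -2.346 -1.494 -2.394
v -2.163 -1.48 -2.064
v -2.049 -1.313 -1.744
v -2.028 -1.027 -1.498
v -2.104 -0.677 -1.375
f 1 12 6
f 1 6 2
f 1 2 8
f 1 8 11
f 1 11 12
f 2 6 10
f 6 12 5
f 12 11 3
f 11 8 7
f 8 2 9
f 4 10 5
f 4 5 3
f 4 3 7
f 4 7 9
f 4 9 10
f 5 10 6
f 3 5 12
f 7 3 11
f 9 7 8
f 10 9 2
f 14 16 13
f 17 14 13
f 13 16 15
f 15 17 13
f 14 20 16
f 18 14 17
f 18 20 14
f 16 20 15
f 19 17 15
f 15 20 19
f 19 18 17
f 20 18 19
f 22 21 25
f 22 25 23
f 23 25 26
f 23 26 24
f 25 21 27
f 25 27 26
f 26 27 28
f 26 28 24
f 27 21 29
f 27 29 28
f 28 29 30
f 28 30 24
f 29 21 31
f 29 31 30
f 30 31 32
f 30 32 24
f 31 21 33
f 31 33 32
f 32 33 34
f 32 34 24
f 33 21 35
f 33 35 34
f 34 35 36
f 34 36 24
f 35 21 37
f 35 37 36
f 36 37 38
f 36 38 24
f 37 21 39
f 37 39 38
f 38 39 40
f 38 40 24
f 39 21 41
f 39 41 40
f 40 41 42
f 40 42 24
f 41 21 43
f 41 43 42
f 42 43 44
f 42 44 24
f 43 21 45
f 43 45 44
f 44 45 46
f 44 46 24
f 45 21 47
f 45 47 46
f 46 47 48
f 46 48 24
f 47 21 49
f 47 49 48
f 48 49 50
f 48 50 24
f 49 21 51
f 49 51 50
f 50 51 52
f 50 52 24
f 51 21 53
f 51 53 52
f 52 53 54
f 52 54 24
f 53 21 22
f 53 22 54
f 54 22 23
f 54 23 24
f 56 55 58
f 56 58 57
f 58 55 59
f 58 59 57
f 59 55 60
f 59 60 57
f 60 55 61
f 60 61 57
f 61 55 62
f 61 62 57
f 62 55 63
f 62 63 57
f 63 55 64
f 63 64 57
f 64 55 65
f 64 65 57
f 65 55 66
f 65 66 57
f 66 55 67
f 66 67 57
f 67 55 68
f 67 68 57
f 68 55 69
f 68 69 57
f 69 55 70
f 69 70 57
f 70 55 56
f 70 56 57

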